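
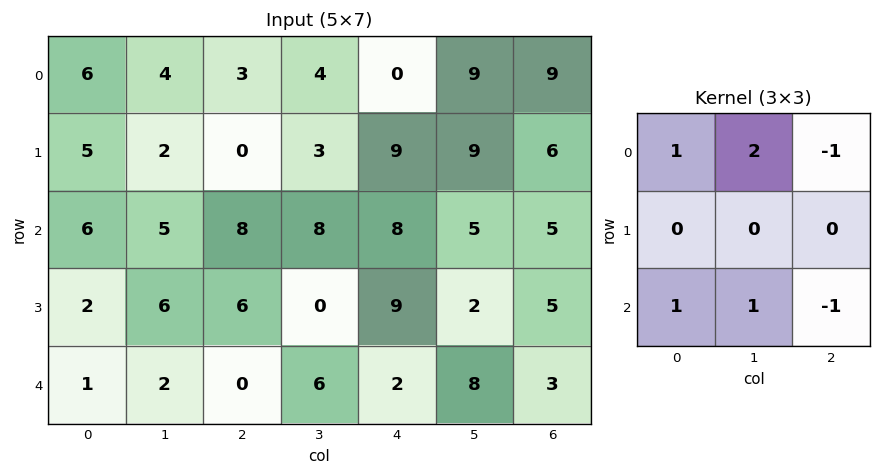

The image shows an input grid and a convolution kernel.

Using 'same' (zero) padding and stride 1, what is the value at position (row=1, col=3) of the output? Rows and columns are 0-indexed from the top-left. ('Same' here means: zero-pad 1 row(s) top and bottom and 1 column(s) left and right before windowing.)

19

The receptive field on the zero-padded input at this output position is [3 4 0 / 0 3 9 / 8 8 8]. Elementwise product with the kernel and sum: 3·1 + 4·2 + 0·-1 + 8·1 + 8·1 + 8·-1.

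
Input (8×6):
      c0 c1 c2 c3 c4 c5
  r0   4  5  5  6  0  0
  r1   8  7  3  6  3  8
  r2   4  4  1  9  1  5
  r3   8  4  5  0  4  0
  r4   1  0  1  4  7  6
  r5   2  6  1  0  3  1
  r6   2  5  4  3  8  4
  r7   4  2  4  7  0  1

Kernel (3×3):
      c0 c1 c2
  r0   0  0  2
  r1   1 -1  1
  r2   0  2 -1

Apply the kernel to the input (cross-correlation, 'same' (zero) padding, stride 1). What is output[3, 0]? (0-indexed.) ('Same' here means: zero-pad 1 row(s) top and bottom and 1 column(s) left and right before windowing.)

6

The receptive field on the zero-padded input at this output position is [0 4 4 / 0 8 4 / 0 1 0]. Elementwise product with the kernel and sum: 4·2 + 0·1 + 8·-1 + 4·1 + 1·2 + 0·-1.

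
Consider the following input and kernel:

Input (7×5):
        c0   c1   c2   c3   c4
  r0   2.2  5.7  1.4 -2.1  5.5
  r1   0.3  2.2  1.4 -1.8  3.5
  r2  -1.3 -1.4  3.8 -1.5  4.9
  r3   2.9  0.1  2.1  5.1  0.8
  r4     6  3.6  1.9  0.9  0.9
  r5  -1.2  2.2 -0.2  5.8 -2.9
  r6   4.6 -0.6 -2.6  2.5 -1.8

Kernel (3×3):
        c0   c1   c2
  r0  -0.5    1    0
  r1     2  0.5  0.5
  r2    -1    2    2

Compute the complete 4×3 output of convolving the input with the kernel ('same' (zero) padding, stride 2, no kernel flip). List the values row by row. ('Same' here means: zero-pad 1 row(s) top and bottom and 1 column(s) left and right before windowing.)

Output[0,0]: The receptive field on the zero-padded input at this output position is [0 0 0 / 0 2.2 5.7 / 0 0.3 2.2]. Elementwise product with the kernel and sum: 0·-0.5 + 0·1 + 0·2 + 2.2·0.5 + 5.7·0.5 + 0·-1 + 0.3·2 + 2.2·2.
Output[0,1]: The receptive field on the zero-padded input at this output position is [0 0 0 / 5.7 1.4 -2.1 / 2.2 1.4 -1.8]. Elementwise product with the kernel and sum: 0·-0.5 + 0·1 + 5.7·2 + 1.4·0.5 + -2.1·0.5 + 2.2·-1 + 1.4·2 + -1.8·2.

8.95 8.05 7.35
4.95 12.95 0.35
9.7 19.65 -11.1
0.8 -2.55 -1.7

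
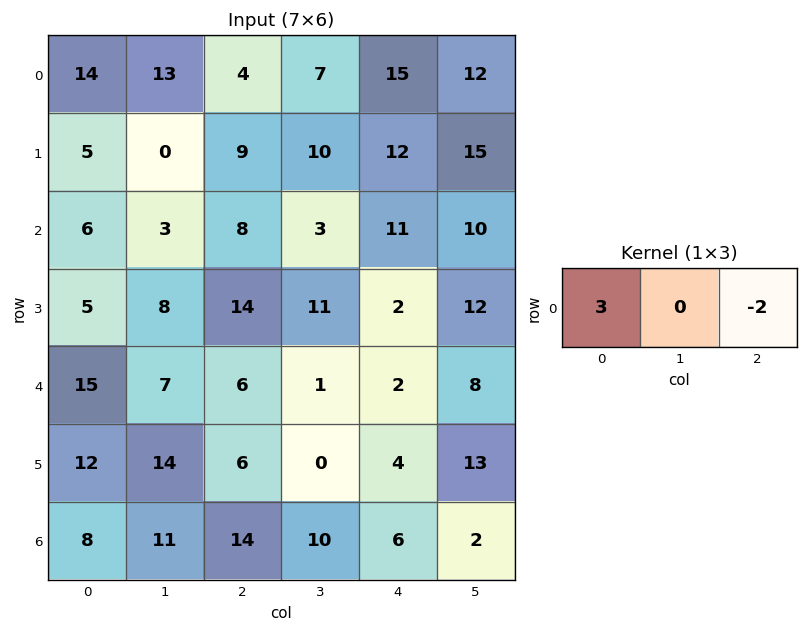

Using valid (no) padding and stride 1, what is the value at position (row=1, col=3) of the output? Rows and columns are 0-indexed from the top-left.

0

The receptive field on the input at this output position is [10 12 15]. Elementwise product with the kernel and sum: 10·3 + 15·-2.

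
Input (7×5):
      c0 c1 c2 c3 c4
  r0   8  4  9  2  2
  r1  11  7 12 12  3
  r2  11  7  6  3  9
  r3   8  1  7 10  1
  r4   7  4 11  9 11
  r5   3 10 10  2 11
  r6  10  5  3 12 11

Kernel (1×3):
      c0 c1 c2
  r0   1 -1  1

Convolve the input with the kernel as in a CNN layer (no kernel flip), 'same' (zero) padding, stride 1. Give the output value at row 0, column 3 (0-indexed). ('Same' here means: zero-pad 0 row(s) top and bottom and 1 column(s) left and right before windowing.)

9

The receptive field on the zero-padded input at this output position is [9 2 2]. Elementwise product with the kernel and sum: 9·1 + 2·-1 + 2·1.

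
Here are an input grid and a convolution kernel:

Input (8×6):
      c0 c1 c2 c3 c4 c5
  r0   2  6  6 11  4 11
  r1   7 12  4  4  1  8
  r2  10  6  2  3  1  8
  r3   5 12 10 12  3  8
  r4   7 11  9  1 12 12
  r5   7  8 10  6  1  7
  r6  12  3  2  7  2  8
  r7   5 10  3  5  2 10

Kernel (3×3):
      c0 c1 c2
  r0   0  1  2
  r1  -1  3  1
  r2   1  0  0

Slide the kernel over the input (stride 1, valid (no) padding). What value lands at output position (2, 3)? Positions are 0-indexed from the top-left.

The receptive field on the input at this output position is [3 1 8 / 12 3 8 / 1 12 12]. Elementwise product with the kernel and sum: 1·1 + 8·2 + 12·-1 + 3·3 + 8·1 + 1·1.

23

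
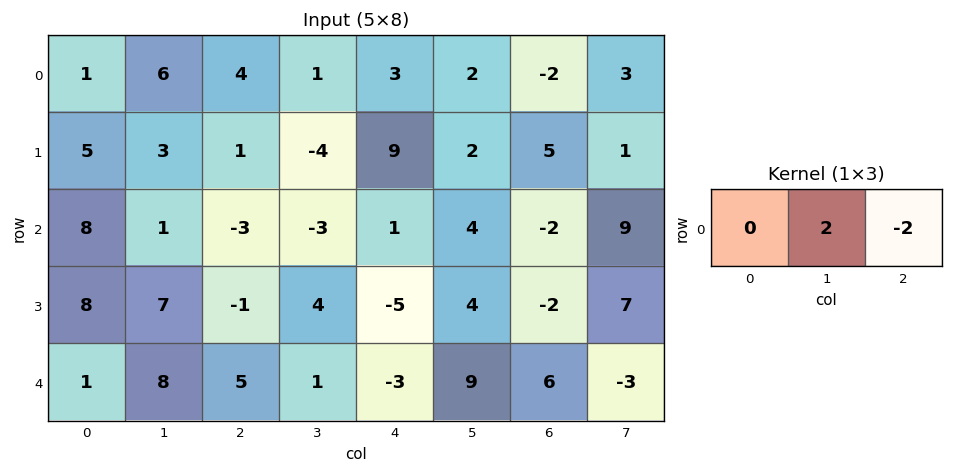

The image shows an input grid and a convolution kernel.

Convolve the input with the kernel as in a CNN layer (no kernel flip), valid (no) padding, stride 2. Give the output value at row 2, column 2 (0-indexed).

6

The receptive field on the input at this output position is [-3 9 6]. Elementwise product with the kernel and sum: 9·2 + 6·-2.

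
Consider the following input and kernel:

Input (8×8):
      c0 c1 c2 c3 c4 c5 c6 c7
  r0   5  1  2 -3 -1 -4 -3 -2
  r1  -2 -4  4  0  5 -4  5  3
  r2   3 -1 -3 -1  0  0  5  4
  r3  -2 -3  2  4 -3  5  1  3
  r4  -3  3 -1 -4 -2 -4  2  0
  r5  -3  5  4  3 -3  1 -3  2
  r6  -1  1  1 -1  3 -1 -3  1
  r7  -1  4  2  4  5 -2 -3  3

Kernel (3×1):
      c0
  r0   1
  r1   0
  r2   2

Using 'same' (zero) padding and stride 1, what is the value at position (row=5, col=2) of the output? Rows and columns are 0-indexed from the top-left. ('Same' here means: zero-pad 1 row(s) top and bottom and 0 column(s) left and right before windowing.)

1

The receptive field on the zero-padded input at this output position is [-1 / 4 / 1]. Elementwise product with the kernel and sum: -1·1 + 1·2.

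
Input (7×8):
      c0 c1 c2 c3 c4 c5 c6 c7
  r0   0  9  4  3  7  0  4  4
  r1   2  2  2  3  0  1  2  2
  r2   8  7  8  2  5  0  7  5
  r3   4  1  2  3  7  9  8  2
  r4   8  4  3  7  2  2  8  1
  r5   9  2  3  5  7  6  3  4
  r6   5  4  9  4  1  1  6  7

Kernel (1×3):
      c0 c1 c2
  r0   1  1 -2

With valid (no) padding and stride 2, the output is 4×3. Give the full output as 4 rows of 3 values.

Output[0,0]: The receptive field on the input at this output position is [0 9 4]. Elementwise product with the kernel and sum: 0·1 + 9·1 + 4·-2.

1 -7 -1
-1 0 -9
6 6 -12
-9 11 -10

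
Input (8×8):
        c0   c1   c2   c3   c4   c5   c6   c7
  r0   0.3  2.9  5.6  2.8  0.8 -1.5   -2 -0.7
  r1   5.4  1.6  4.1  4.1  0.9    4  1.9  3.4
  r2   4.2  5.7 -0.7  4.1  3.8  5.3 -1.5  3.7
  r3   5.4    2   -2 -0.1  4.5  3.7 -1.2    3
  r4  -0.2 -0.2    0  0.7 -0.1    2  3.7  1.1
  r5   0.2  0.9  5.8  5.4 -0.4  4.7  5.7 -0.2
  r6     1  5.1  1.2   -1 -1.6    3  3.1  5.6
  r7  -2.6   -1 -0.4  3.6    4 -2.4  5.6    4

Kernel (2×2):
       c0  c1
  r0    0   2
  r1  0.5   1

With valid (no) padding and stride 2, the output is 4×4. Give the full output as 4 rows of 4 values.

10.1 11.75 1.45 2.95
16.1 7.1 16.55 9.8
0.6 9.7 8.5 4.85
7.9 1.4 5.6 18

Output[0,0]: The receptive field on the input at this output position is [0.3 2.9 / 5.4 1.6]. Elementwise product with the kernel and sum: 2.9·2 + 5.4·0.5 + 1.6·1.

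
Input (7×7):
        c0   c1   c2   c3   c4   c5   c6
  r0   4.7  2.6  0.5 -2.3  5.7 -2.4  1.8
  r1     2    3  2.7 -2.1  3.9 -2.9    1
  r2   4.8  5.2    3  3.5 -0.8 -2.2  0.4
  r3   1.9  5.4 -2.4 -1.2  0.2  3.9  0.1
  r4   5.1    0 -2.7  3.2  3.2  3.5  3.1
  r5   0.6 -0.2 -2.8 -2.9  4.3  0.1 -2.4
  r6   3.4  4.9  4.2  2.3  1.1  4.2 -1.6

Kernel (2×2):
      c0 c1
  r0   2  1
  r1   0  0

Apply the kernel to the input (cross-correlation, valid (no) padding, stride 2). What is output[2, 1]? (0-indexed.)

The receptive field on the input at this output position is [-2.7 3.2 / -2.8 -2.9]. Elementwise product with the kernel and sum: -2.7·2 + 3.2·1.

-2.2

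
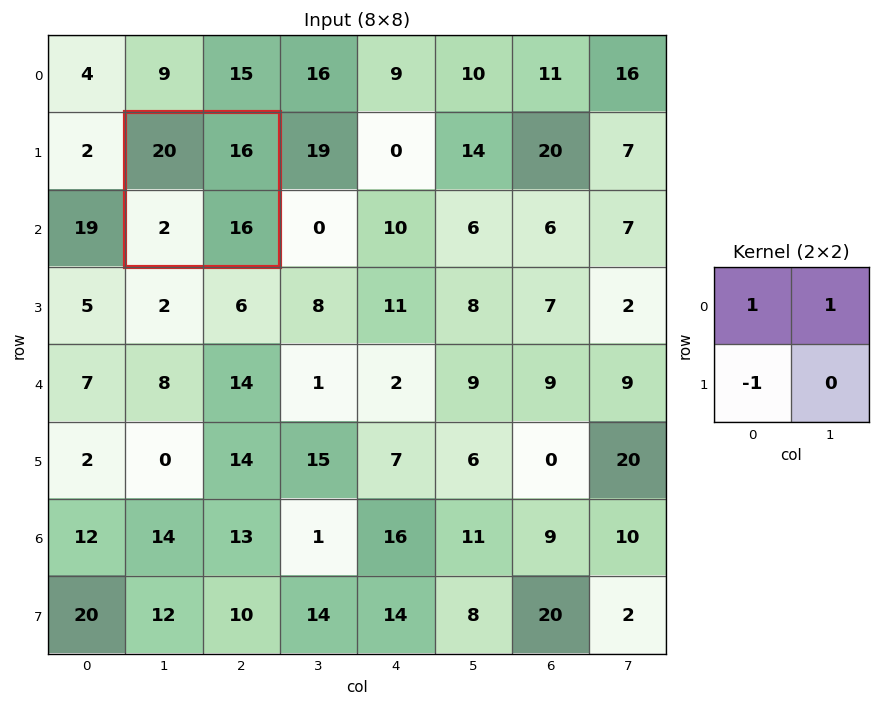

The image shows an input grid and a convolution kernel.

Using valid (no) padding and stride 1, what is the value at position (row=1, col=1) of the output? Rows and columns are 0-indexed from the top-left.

The receptive field on the input at this output position is [20 16 / 2 16]. Elementwise product with the kernel and sum: 20·1 + 16·1 + 2·-1.

34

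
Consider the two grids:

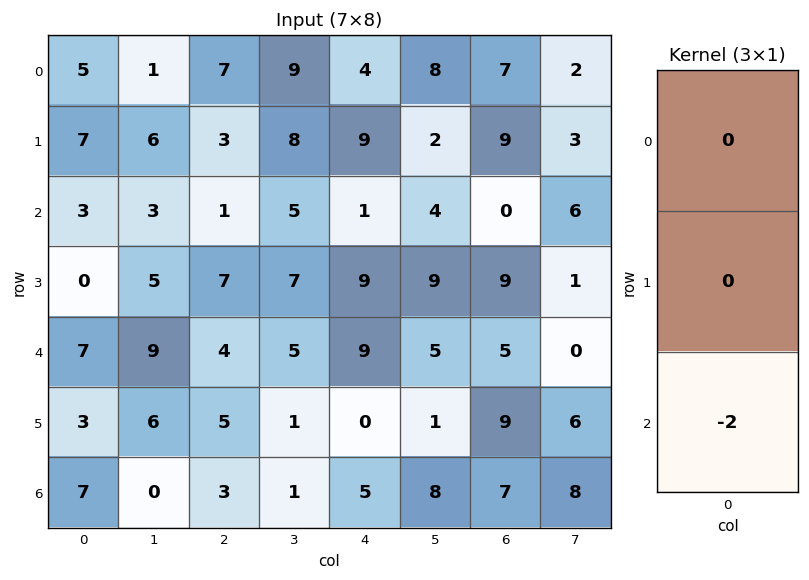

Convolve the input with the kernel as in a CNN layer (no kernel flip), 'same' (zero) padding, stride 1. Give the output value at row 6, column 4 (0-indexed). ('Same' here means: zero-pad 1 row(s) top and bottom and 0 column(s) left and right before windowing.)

0

The receptive field on the zero-padded input at this output position is [0 / 5 / 0]. Elementwise product with the kernel and sum: 0·-2.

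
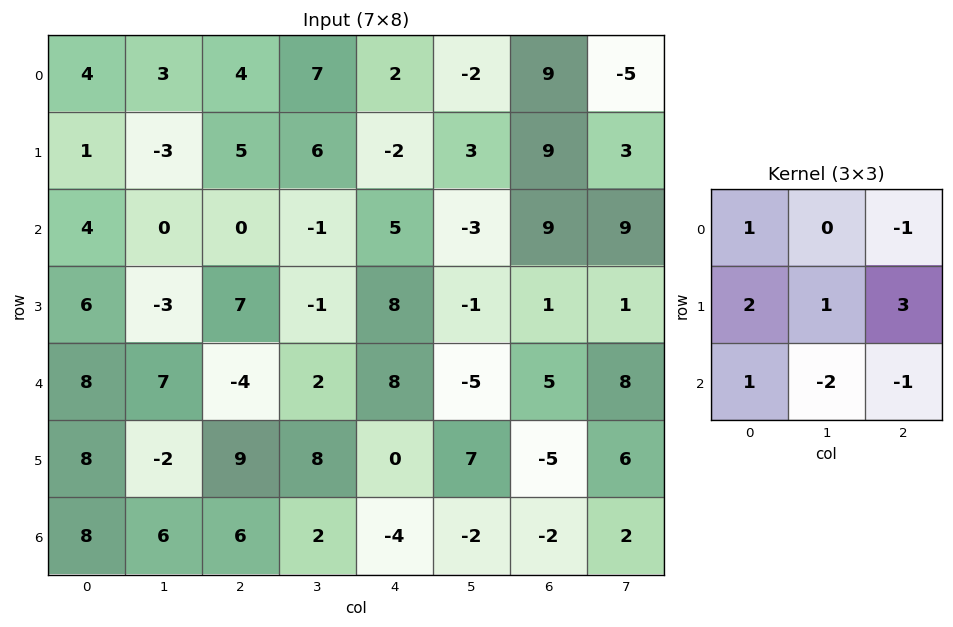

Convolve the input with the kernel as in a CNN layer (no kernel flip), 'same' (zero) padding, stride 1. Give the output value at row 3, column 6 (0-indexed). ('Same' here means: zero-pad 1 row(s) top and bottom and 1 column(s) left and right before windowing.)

The receptive field on the zero-padded input at this output position is [-3 9 9 / -1 1 1 / -5 5 8]. Elementwise product with the kernel and sum: -3·1 + 9·-1 + -1·2 + 1·1 + 1·3 + -5·1 + 5·-2 + 8·-1.

-33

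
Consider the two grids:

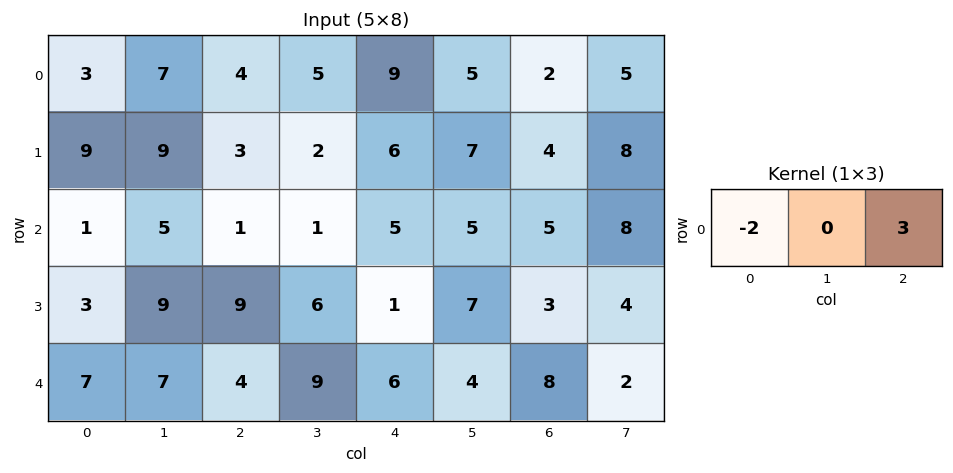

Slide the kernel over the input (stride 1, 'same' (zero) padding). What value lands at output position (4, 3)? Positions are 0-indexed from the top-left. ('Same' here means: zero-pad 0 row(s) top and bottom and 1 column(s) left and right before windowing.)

10

The receptive field on the zero-padded input at this output position is [4 9 6]. Elementwise product with the kernel and sum: 4·-2 + 6·3.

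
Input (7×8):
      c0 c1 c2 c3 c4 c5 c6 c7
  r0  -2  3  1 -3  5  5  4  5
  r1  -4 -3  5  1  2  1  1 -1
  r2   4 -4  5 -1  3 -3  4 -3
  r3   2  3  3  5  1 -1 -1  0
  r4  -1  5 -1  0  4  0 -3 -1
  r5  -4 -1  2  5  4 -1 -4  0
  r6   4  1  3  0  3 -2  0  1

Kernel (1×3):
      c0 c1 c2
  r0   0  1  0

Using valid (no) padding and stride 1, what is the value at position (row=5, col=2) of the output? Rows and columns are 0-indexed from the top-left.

The receptive field on the input at this output position is [2 5 4]. Elementwise product with the kernel and sum: 5·1.

5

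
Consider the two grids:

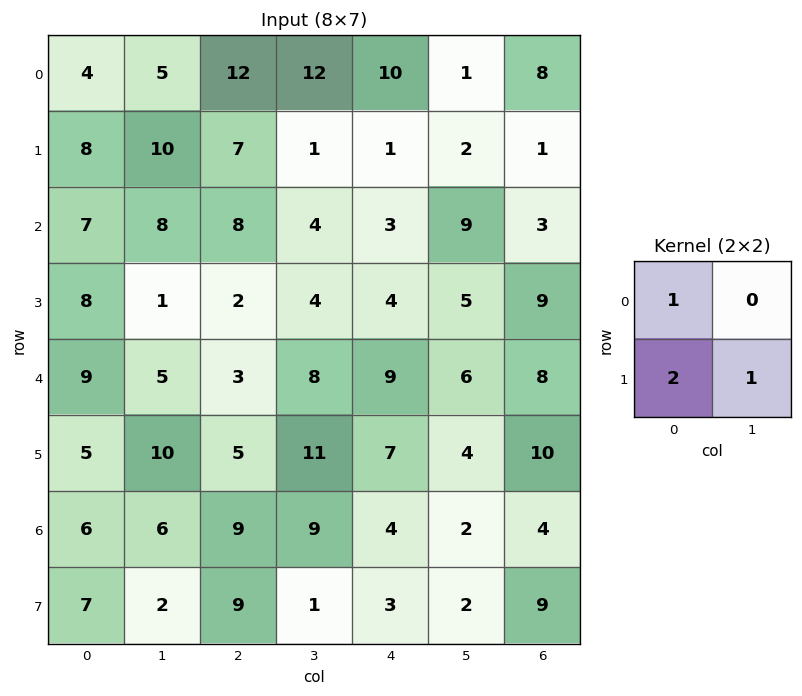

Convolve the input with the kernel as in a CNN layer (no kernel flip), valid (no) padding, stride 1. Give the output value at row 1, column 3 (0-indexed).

The receptive field on the input at this output position is [1 1 / 4 3]. Elementwise product with the kernel and sum: 1·1 + 4·2 + 3·1.

12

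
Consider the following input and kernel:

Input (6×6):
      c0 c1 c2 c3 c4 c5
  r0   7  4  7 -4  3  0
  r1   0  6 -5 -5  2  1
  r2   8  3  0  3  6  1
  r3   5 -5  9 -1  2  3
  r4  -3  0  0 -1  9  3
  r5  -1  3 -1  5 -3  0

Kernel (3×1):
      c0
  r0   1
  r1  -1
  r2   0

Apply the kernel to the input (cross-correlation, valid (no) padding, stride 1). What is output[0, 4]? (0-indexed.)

1

The receptive field on the input at this output position is [3 / 2 / 6]. Elementwise product with the kernel and sum: 3·1 + 2·-1.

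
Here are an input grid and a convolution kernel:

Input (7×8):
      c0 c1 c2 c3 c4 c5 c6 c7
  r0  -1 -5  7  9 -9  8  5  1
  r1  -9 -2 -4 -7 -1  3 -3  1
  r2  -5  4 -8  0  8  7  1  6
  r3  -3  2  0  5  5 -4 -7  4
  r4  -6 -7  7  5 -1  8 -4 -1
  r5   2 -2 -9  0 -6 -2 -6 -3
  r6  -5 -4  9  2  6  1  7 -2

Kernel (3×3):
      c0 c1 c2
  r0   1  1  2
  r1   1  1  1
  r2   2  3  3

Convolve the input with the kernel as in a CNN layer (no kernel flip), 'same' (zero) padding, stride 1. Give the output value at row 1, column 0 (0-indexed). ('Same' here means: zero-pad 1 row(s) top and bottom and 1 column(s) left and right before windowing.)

The receptive field on the zero-padded input at this output position is [0 -1 -5 / 0 -9 -2 / 0 -5 4]. Elementwise product with the kernel and sum: 0·1 + -1·1 + -5·2 + 0·1 + -9·1 + -2·1 + 0·2 + -5·3 + 4·3.

-25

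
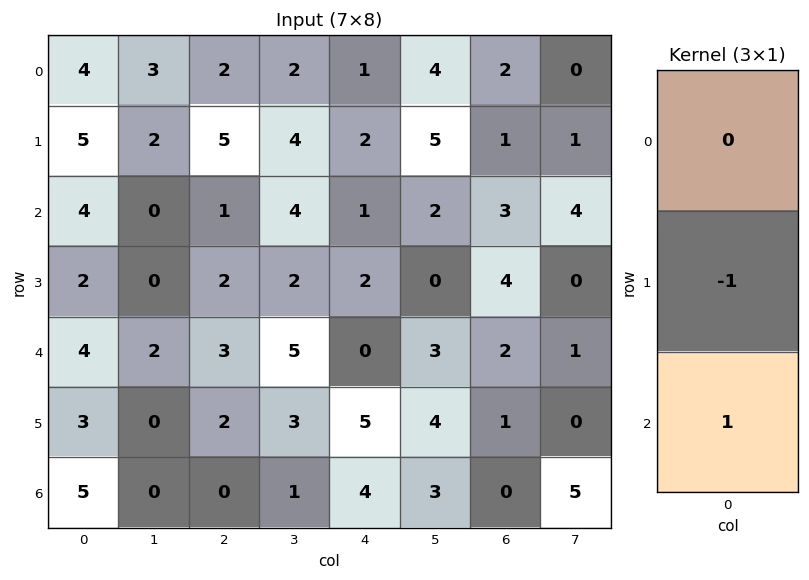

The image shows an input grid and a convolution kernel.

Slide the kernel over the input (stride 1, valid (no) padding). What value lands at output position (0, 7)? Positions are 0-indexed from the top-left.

3

The receptive field on the input at this output position is [0 / 1 / 4]. Elementwise product with the kernel and sum: 1·-1 + 4·1.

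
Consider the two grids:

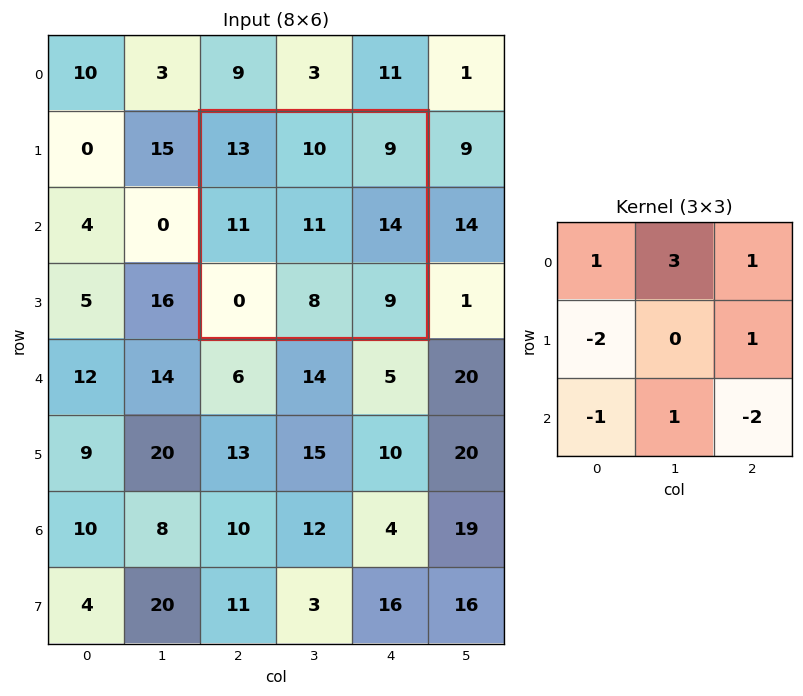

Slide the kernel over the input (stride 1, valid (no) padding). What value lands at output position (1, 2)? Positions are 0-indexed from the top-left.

The receptive field on the input at this output position is [13 10 9 / 11 11 14 / 0 8 9]. Elementwise product with the kernel and sum: 13·1 + 10·3 + 9·1 + 11·-2 + 14·1 + 0·-1 + 8·1 + 9·-2.

34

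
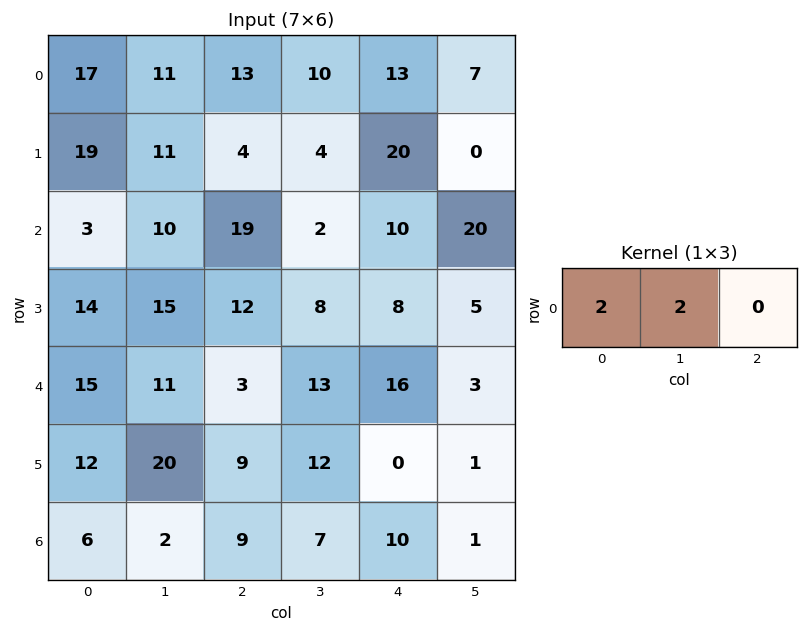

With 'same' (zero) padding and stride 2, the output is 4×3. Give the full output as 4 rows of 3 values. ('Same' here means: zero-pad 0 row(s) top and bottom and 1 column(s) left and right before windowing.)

Output[0,0]: The receptive field on the zero-padded input at this output position is [0 17 11]. Elementwise product with the kernel and sum: 0·2 + 17·2.

34 48 46
6 58 24
30 28 58
12 22 34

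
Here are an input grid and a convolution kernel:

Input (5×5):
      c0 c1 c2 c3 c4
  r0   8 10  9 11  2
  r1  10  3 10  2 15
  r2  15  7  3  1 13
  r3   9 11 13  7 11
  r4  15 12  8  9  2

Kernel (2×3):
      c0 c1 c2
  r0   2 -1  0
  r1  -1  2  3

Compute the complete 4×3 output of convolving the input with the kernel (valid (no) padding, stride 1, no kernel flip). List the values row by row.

32 34 46
25 -2 56
75 47 39
40 40 35

Output[0,0]: The receptive field on the input at this output position is [8 10 9 / 10 3 10]. Elementwise product with the kernel and sum: 8·2 + 10·-1 + 10·-1 + 3·2 + 10·3.
Output[0,1]: The receptive field on the input at this output position is [10 9 11 / 3 10 2]. Elementwise product with the kernel and sum: 10·2 + 9·-1 + 3·-1 + 10·2 + 2·3.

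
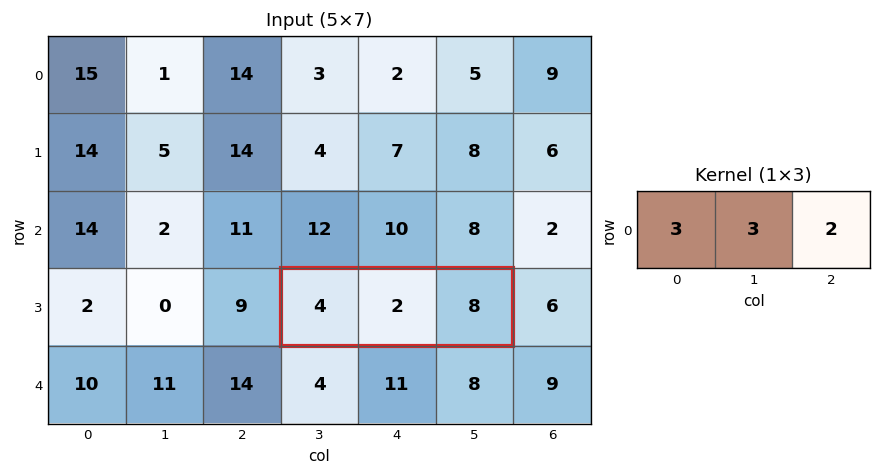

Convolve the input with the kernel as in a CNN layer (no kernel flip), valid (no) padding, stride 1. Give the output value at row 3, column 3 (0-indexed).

The receptive field on the input at this output position is [4 2 8]. Elementwise product with the kernel and sum: 4·3 + 2·3 + 8·2.

34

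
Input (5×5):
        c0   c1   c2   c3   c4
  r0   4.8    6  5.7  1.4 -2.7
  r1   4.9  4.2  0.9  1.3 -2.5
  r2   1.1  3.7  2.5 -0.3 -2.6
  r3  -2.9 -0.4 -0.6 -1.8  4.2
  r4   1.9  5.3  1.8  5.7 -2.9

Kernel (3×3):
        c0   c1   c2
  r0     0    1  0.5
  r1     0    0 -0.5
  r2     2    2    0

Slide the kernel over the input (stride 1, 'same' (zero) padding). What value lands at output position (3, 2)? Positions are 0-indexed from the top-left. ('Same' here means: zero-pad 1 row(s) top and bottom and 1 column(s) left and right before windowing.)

The receptive field on the zero-padded input at this output position is [3.7 2.5 -0.3 / -0.4 -0.6 -1.8 / 5.3 1.8 5.7]. Elementwise product with the kernel and sum: 2.5·1 + -0.3·0.5 + -1.8·-0.5 + 5.3·2 + 1.8·2.

17.45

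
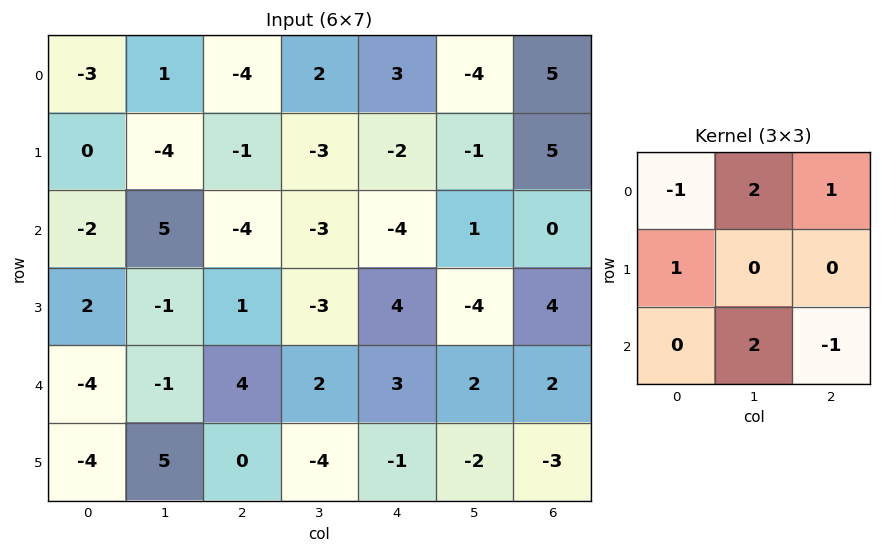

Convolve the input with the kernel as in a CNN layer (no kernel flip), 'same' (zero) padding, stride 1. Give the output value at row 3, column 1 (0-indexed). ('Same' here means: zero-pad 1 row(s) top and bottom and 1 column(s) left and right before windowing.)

4

The receptive field on the zero-padded input at this output position is [-2 5 -4 / 2 -1 1 / -4 -1 4]. Elementwise product with the kernel and sum: -2·-1 + 5·2 + -4·1 + 2·1 + -1·2 + 4·-1.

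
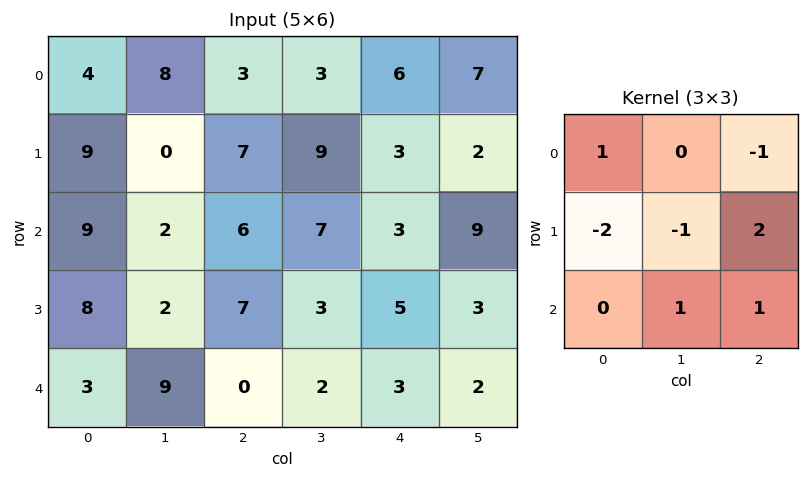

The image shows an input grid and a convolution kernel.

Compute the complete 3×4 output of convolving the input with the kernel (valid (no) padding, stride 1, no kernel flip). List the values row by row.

Output[0,0]: The receptive field on the input at this output position is [4 8 3 / 9 0 7 / 9 2 6]. Elementwise product with the kernel and sum: 4·1 + 3·-1 + 9·-2 + 0·-1 + 7·2 + 2·1 + 6·1.

5 29 -10 -9
3 5 -1 16
8 -8 1 -2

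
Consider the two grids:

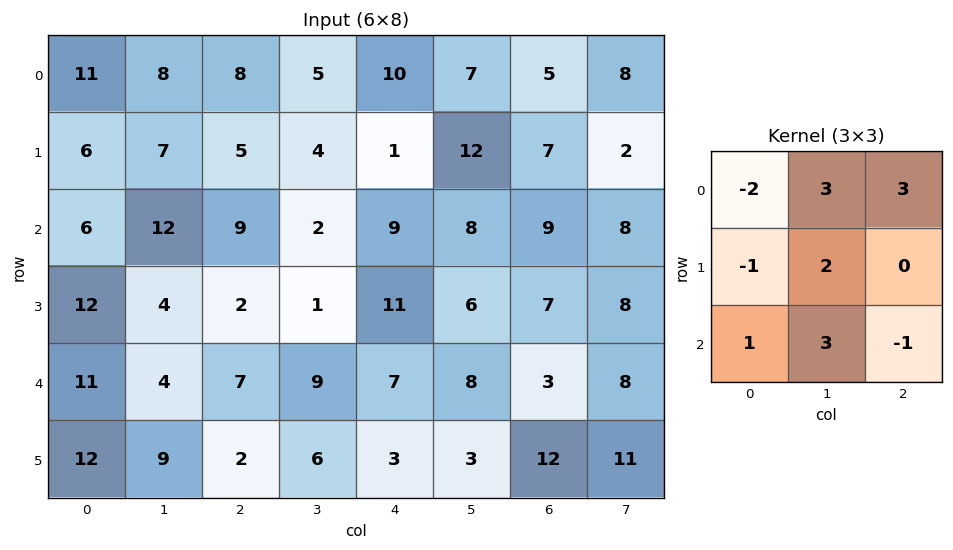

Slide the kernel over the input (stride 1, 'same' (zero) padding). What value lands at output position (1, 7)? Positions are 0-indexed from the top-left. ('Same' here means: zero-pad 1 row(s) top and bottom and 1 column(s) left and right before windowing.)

44

The receptive field on the zero-padded input at this output position is [5 8 0 / 7 2 0 / 9 8 0]. Elementwise product with the kernel and sum: 5·-2 + 8·3 + 0·3 + 7·-1 + 2·2 + 9·1 + 8·3 + 0·-1.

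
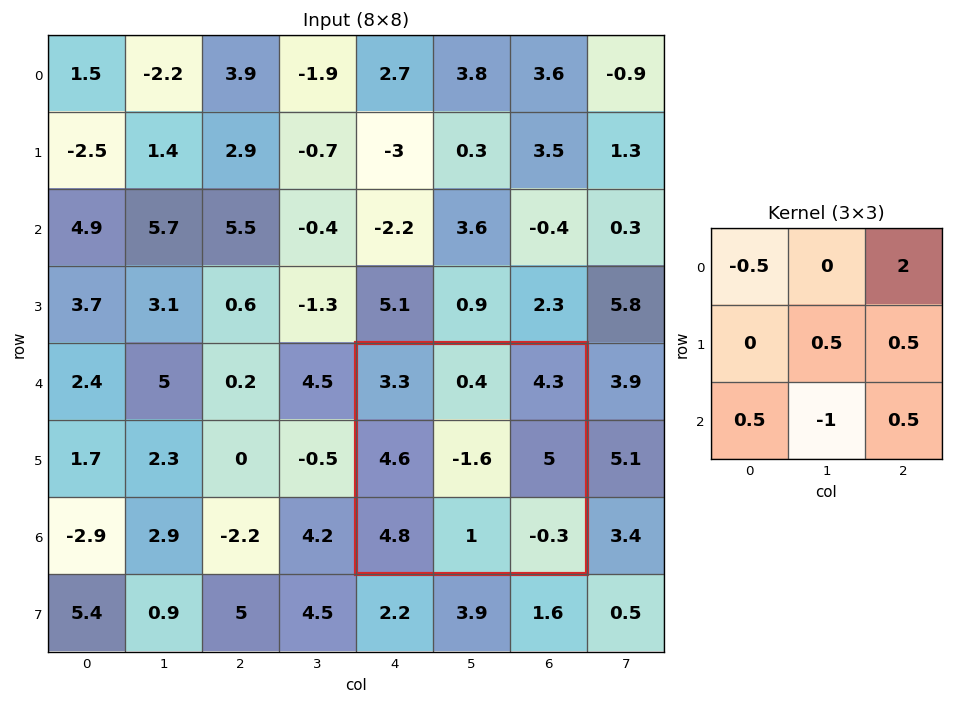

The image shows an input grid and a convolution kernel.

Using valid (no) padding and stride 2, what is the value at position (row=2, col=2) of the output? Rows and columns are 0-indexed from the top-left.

9.9

The receptive field on the input at this output position is [3.3 0.4 4.3 / 4.6 -1.6 5 / 4.8 1 -0.3]. Elementwise product with the kernel and sum: 3.3·-0.5 + 4.3·2 + -1.6·0.5 + 5·0.5 + 4.8·0.5 + 1·-1 + -0.3·0.5.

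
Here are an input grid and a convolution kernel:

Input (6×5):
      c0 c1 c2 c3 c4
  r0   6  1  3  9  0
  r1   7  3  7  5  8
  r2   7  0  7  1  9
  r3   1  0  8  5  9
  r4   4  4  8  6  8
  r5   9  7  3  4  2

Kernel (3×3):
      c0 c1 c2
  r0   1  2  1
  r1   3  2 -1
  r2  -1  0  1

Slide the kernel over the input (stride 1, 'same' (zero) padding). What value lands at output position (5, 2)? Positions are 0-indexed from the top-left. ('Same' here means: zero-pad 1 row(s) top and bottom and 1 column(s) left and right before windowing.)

49

The receptive field on the zero-padded input at this output position is [4 8 6 / 7 3 4 / 0 0 0]. Elementwise product with the kernel and sum: 4·1 + 8·2 + 6·1 + 7·3 + 3·2 + 4·-1 + 0·-1 + 0·1.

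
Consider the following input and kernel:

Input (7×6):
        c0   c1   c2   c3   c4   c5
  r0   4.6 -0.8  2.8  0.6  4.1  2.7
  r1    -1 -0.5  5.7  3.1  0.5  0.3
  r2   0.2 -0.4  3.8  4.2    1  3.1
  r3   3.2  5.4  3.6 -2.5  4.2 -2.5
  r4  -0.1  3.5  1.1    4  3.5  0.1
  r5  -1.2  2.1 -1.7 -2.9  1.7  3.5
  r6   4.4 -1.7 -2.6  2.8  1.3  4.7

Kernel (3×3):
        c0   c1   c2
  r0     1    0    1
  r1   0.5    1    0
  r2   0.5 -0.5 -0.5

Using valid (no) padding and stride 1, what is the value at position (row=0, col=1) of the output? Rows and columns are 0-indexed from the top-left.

1.05

The receptive field on the input at this output position is [-0.8 2.8 0.6 / -0.5 5.7 3.1 / -0.4 3.8 4.2]. Elementwise product with the kernel and sum: -0.8·1 + 0.6·1 + -0.5·0.5 + 5.7·1 + -0.4·0.5 + 3.8·-0.5 + 4.2·-0.5.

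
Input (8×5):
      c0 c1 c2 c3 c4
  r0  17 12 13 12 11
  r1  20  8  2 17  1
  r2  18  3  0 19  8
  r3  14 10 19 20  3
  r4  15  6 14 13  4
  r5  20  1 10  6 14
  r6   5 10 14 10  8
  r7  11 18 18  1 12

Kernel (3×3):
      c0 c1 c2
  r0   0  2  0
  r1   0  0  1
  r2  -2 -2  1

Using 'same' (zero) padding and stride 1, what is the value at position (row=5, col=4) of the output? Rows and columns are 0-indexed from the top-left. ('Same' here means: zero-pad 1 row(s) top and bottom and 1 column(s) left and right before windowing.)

The receptive field on the zero-padded input at this output position is [13 4 0 / 6 14 0 / 10 8 0]. Elementwise product with the kernel and sum: 4·2 + 0·1 + 10·-2 + 8·-2 + 0·1.

-28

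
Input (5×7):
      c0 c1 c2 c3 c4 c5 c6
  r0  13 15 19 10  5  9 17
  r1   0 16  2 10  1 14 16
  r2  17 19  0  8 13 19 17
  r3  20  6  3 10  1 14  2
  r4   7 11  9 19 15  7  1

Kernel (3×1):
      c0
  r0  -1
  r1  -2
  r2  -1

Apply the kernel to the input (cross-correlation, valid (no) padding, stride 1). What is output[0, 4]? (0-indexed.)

The receptive field on the input at this output position is [5 / 1 / 13]. Elementwise product with the kernel and sum: 5·-1 + 1·-2 + 13·-1.

-20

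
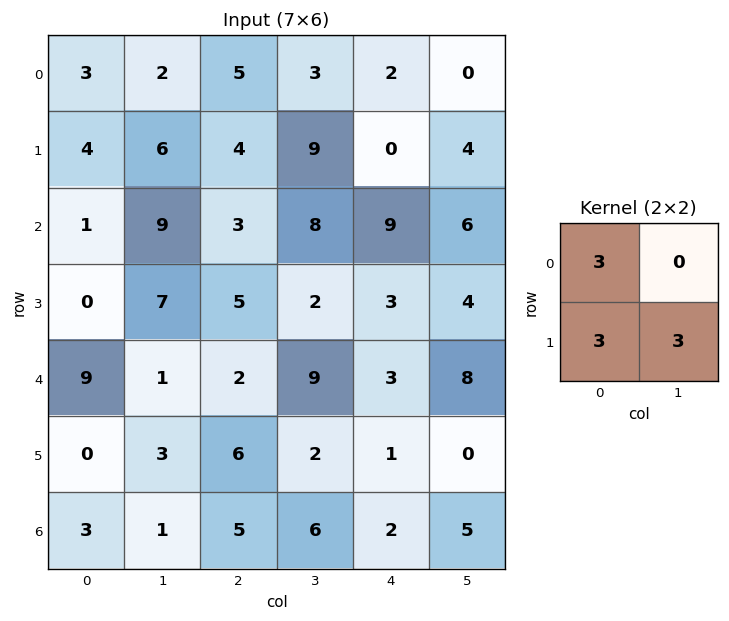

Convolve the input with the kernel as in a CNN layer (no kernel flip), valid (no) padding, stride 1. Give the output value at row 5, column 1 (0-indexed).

27

The receptive field on the input at this output position is [3 6 / 1 5]. Elementwise product with the kernel and sum: 3·3 + 1·3 + 5·3.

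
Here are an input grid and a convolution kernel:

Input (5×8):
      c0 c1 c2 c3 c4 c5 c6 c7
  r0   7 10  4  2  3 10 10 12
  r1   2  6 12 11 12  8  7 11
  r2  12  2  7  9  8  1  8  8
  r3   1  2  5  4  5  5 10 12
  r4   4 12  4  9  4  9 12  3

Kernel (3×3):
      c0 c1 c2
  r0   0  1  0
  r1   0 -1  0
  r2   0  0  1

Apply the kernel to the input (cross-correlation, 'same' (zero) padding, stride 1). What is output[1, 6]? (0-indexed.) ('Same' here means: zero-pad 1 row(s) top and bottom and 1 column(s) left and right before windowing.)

The receptive field on the zero-padded input at this output position is [10 10 12 / 8 7 11 / 1 8 8]. Elementwise product with the kernel and sum: 10·1 + 7·-1 + 8·1.

11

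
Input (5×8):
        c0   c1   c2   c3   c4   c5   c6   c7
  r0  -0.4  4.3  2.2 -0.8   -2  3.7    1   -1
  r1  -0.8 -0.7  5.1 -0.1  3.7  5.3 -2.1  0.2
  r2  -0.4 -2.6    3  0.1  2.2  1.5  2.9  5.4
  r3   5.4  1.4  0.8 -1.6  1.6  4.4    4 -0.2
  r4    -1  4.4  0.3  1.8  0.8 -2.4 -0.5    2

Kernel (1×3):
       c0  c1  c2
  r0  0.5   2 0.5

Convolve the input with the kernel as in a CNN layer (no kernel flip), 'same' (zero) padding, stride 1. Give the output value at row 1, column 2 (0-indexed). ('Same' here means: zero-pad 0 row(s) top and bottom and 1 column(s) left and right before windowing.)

9.8

The receptive field on the zero-padded input at this output position is [-0.7 5.1 -0.1]. Elementwise product with the kernel and sum: -0.7·0.5 + 5.1·2 + -0.1·0.5.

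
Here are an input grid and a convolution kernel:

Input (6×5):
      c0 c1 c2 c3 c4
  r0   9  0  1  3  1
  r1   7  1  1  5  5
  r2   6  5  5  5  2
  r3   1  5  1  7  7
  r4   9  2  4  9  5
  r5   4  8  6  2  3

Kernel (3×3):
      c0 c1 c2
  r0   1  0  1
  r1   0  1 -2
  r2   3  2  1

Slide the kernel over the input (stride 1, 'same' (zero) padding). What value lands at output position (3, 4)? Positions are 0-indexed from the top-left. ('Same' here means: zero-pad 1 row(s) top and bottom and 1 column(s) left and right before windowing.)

49

The receptive field on the zero-padded input at this output position is [5 2 0 / 7 7 0 / 9 5 0]. Elementwise product with the kernel and sum: 5·1 + 0·1 + 7·1 + 0·-2 + 9·3 + 5·2 + 0·1.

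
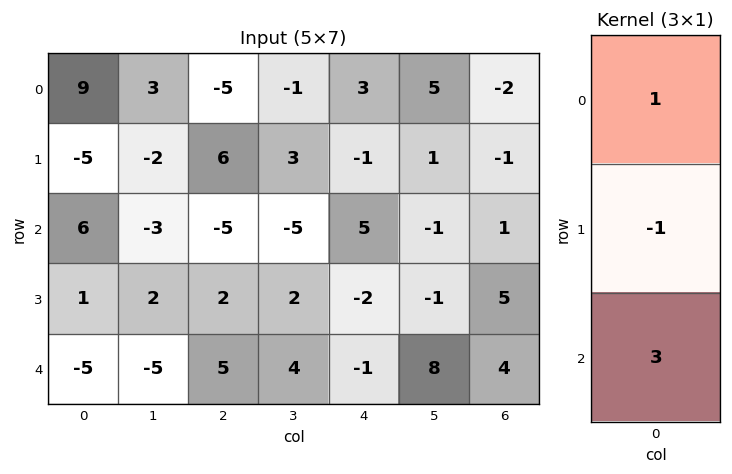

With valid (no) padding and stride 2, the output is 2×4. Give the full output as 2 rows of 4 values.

Output[0,0]: The receptive field on the input at this output position is [9 / -5 / 6]. Elementwise product with the kernel and sum: 9·1 + -5·-1 + 6·3.
Output[0,1]: The receptive field on the input at this output position is [-5 / 6 / -5]. Elementwise product with the kernel and sum: -5·1 + 6·-1 + -5·3.

32 -26 19 2
-10 8 4 8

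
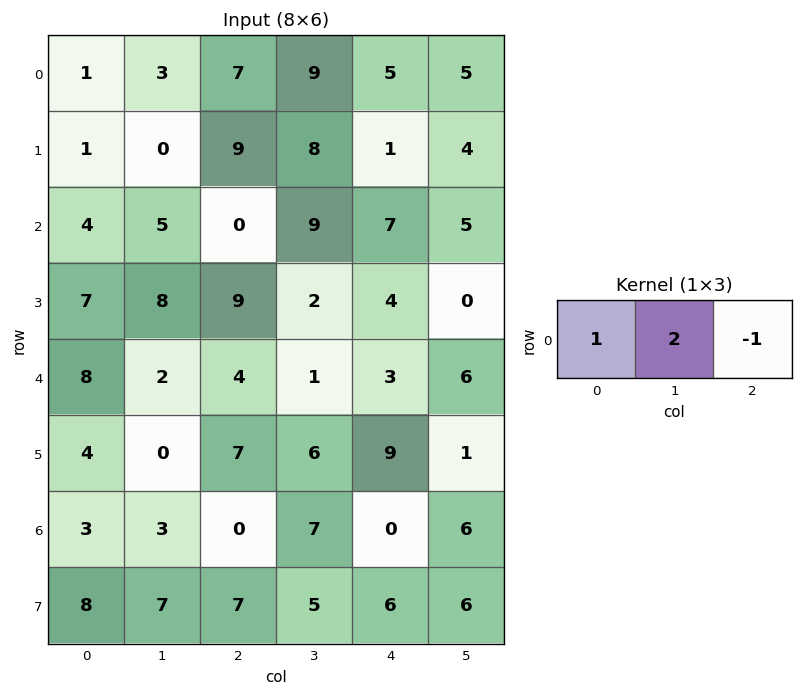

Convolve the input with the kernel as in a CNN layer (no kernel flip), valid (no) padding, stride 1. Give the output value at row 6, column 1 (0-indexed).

The receptive field on the input at this output position is [3 0 7]. Elementwise product with the kernel and sum: 3·1 + 0·2 + 7·-1.

-4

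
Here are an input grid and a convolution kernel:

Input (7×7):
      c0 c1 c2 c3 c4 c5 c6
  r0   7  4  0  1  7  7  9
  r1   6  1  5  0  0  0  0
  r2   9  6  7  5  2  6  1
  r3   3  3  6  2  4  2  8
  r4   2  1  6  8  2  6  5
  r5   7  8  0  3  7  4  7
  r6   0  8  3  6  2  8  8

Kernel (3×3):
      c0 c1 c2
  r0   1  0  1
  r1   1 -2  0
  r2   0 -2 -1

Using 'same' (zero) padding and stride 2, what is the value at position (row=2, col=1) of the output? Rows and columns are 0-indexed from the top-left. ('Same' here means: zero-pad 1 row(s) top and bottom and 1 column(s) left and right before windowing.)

The receptive field on the zero-padded input at this output position is [3 6 2 / 1 6 8 / 8 0 3]. Elementwise product with the kernel and sum: 3·1 + 2·1 + 1·1 + 6·-2 + 0·-2 + 3·-1.

-9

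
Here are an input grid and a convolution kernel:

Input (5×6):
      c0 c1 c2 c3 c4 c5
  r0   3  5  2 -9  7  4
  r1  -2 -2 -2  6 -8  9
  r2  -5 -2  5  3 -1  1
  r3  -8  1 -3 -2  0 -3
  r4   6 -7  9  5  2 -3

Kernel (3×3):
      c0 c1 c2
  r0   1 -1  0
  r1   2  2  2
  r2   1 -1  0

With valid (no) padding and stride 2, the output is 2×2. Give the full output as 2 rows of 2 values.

-17 5
-10 -4

Output[0,0]: The receptive field on the input at this output position is [3 5 2 / -2 -2 -2 / -5 -2 5]. Elementwise product with the kernel and sum: 3·1 + 5·-1 + -2·2 + -2·2 + -2·2 + -5·1 + -2·-1.
Output[0,1]: The receptive field on the input at this output position is [2 -9 7 / -2 6 -8 / 5 3 -1]. Elementwise product with the kernel and sum: 2·1 + -9·-1 + -2·2 + 6·2 + -8·2 + 5·1 + 3·-1.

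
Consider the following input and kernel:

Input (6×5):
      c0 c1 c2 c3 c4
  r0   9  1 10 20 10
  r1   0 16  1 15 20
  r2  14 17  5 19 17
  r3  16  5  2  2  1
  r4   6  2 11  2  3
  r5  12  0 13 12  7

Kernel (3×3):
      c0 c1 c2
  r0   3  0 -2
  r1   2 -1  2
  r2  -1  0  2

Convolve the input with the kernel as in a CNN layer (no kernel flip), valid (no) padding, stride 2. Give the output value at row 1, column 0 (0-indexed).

The receptive field on the input at this output position is [14 17 5 / 16 5 2 / 6 2 11]. Elementwise product with the kernel and sum: 14·3 + 5·-2 + 16·2 + 5·-1 + 2·2 + 6·-1 + 11·2.

79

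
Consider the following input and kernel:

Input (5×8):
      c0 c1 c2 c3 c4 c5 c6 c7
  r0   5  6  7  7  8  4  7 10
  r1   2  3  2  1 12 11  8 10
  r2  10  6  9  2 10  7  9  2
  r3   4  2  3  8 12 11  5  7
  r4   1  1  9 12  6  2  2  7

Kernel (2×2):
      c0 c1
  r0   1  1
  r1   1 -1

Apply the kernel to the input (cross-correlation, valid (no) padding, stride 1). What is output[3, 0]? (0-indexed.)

The receptive field on the input at this output position is [4 2 / 1 1]. Elementwise product with the kernel and sum: 4·1 + 2·1 + 1·1 + 1·-1.

6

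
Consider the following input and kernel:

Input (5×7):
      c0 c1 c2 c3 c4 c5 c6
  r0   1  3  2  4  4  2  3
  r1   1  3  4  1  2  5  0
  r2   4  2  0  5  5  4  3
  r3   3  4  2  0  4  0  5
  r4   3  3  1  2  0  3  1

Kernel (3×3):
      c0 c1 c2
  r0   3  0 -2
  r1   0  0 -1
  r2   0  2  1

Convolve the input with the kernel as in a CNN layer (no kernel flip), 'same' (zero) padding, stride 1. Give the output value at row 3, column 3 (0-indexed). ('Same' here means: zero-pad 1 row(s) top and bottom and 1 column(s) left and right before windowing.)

The receptive field on the zero-padded input at this output position is [0 5 5 / 2 0 4 / 1 2 0]. Elementwise product with the kernel and sum: 0·3 + 5·-2 + 4·-1 + 2·2 + 0·1.

-10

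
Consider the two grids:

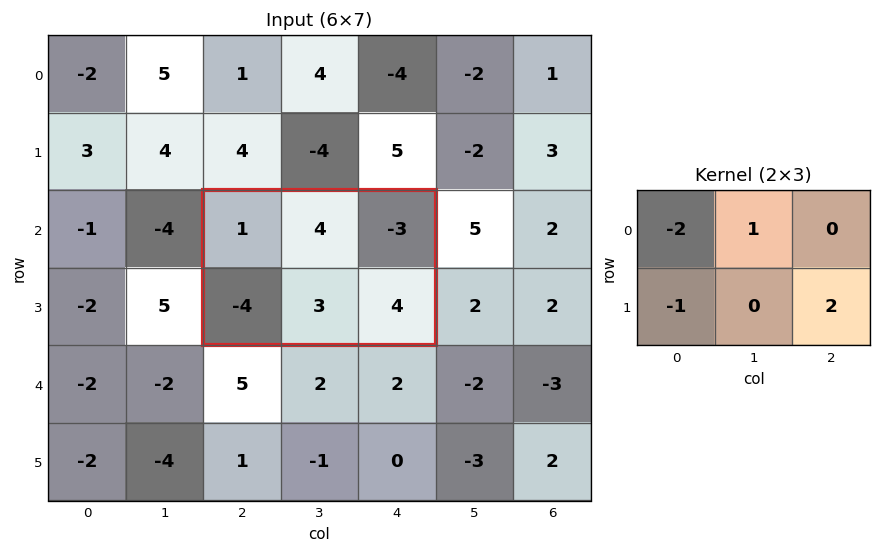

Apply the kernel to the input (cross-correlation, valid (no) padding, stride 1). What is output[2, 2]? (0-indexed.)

The receptive field on the input at this output position is [1 4 -3 / -4 3 4]. Elementwise product with the kernel and sum: 1·-2 + 4·1 + -4·-1 + 4·2.

14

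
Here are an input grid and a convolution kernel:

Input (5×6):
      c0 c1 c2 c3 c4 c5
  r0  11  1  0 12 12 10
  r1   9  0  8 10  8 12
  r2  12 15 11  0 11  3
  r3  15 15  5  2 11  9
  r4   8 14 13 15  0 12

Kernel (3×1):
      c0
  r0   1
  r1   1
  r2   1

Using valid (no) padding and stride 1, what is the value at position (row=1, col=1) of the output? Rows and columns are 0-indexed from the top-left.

30

The receptive field on the input at this output position is [0 / 15 / 15]. Elementwise product with the kernel and sum: 0·1 + 15·1 + 15·1.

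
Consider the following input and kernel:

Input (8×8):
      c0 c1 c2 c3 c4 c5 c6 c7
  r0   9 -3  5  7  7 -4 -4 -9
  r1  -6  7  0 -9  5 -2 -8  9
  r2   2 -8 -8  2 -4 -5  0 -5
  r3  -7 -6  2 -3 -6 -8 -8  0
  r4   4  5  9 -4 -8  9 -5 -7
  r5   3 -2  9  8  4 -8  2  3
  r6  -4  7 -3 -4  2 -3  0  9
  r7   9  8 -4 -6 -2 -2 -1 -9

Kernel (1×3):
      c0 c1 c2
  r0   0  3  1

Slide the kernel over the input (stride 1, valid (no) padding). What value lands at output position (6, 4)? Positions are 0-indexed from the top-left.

-9

The receptive field on the input at this output position is [2 -3 0]. Elementwise product with the kernel and sum: -3·3 + 0·1.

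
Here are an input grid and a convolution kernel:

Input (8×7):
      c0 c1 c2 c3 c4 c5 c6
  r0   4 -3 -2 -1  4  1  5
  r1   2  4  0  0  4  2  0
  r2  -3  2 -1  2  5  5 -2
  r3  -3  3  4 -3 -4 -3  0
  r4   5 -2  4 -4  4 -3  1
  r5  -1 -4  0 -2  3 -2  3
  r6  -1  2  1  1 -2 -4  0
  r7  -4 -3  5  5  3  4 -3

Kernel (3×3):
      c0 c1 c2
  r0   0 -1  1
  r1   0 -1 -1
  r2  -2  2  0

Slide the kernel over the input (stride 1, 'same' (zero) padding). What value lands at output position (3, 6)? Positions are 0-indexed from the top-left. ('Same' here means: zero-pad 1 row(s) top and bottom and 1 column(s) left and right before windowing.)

10

The receptive field on the zero-padded input at this output position is [5 -2 0 / -3 0 0 / -3 1 0]. Elementwise product with the kernel and sum: -2·-1 + 0·1 + 0·-1 + 0·-1 + -3·-2 + 1·2.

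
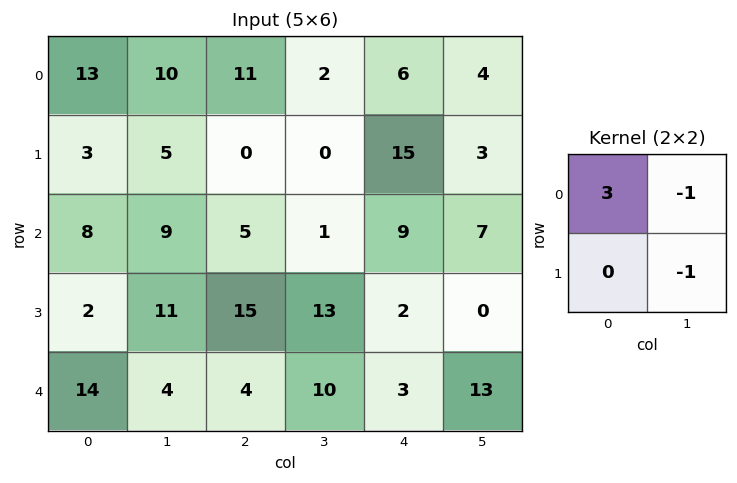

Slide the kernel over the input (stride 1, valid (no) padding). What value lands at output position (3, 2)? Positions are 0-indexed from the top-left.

22

The receptive field on the input at this output position is [15 13 / 4 10]. Elementwise product with the kernel and sum: 15·3 + 13·-1 + 10·-1.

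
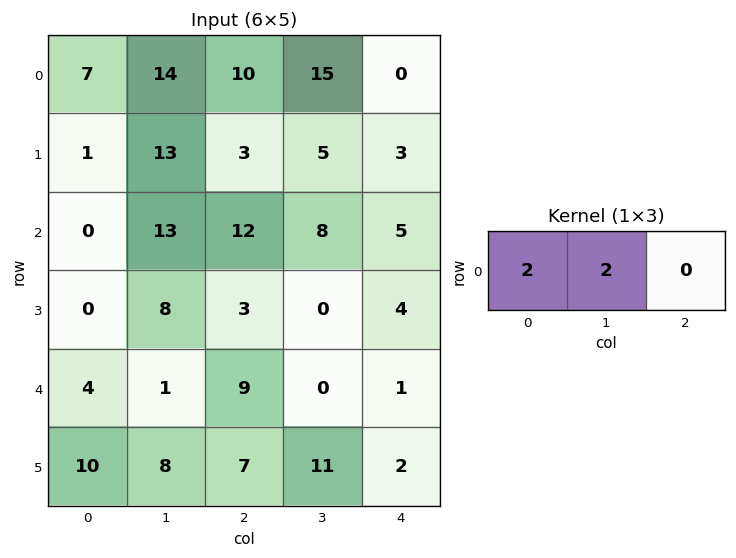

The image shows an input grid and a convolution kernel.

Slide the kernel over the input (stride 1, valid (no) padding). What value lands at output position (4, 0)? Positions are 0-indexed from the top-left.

10

The receptive field on the input at this output position is [4 1 9]. Elementwise product with the kernel and sum: 4·2 + 1·2.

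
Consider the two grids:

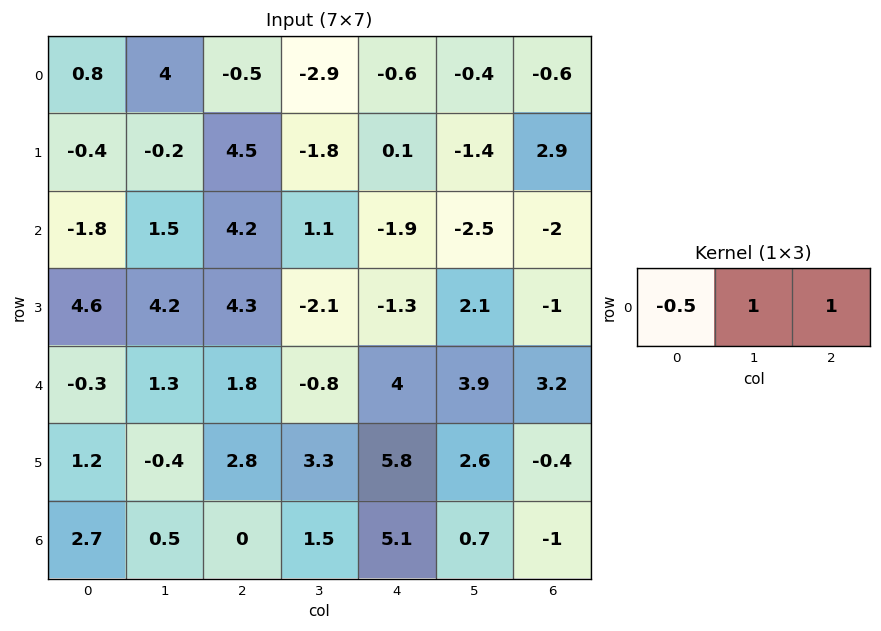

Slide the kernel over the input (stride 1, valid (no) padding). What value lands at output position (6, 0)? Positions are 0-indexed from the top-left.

The receptive field on the input at this output position is [2.7 0.5 0]. Elementwise product with the kernel and sum: 2.7·-0.5 + 0.5·1 + 0·1.

-0.85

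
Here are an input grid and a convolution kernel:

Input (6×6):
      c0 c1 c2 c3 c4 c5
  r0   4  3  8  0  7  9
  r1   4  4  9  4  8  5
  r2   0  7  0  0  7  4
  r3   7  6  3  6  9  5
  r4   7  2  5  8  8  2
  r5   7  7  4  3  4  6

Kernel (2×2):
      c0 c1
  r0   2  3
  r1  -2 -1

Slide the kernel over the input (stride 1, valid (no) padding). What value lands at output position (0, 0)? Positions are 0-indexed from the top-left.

5

The receptive field on the input at this output position is [4 3 / 4 4]. Elementwise product with the kernel and sum: 4·2 + 3·3 + 4·-2 + 4·-1.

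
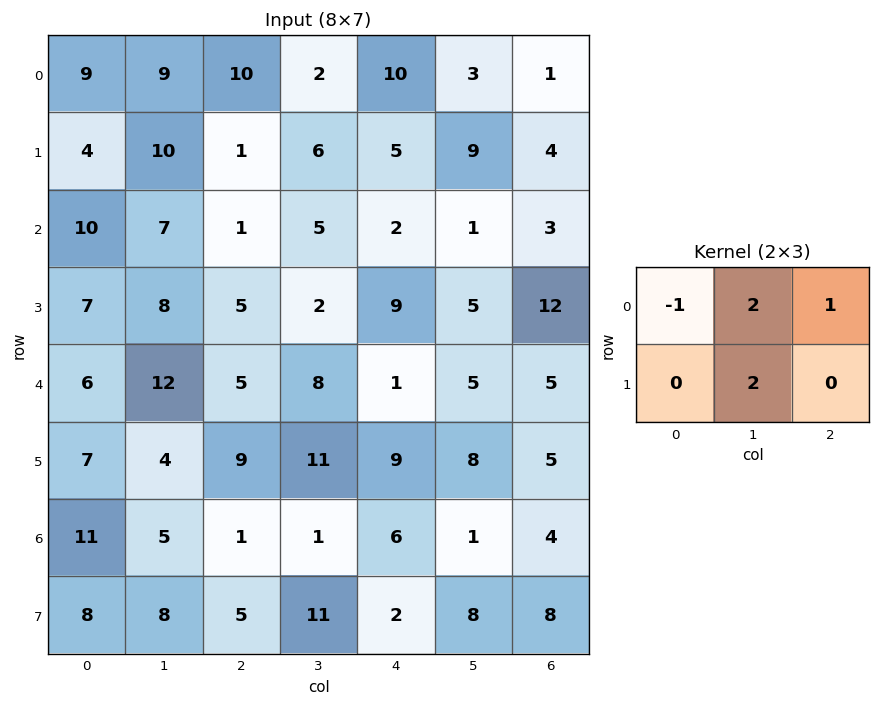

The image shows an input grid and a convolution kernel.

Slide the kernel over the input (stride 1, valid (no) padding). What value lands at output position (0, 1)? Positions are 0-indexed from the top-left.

15

The receptive field on the input at this output position is [9 10 2 / 10 1 6]. Elementwise product with the kernel and sum: 9·-1 + 10·2 + 2·1 + 1·2.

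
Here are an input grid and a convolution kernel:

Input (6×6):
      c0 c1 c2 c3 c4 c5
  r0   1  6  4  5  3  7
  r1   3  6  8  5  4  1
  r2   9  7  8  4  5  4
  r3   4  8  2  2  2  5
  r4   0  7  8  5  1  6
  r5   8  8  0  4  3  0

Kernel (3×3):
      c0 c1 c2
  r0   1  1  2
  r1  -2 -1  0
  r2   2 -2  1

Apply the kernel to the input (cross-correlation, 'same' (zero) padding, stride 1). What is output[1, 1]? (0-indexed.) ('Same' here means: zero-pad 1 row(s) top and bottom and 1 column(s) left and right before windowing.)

The receptive field on the zero-padded input at this output position is [1 6 4 / 3 6 8 / 9 7 8]. Elementwise product with the kernel and sum: 1·1 + 6·1 + 4·2 + 3·-2 + 6·-1 + 9·2 + 7·-2 + 8·1.

15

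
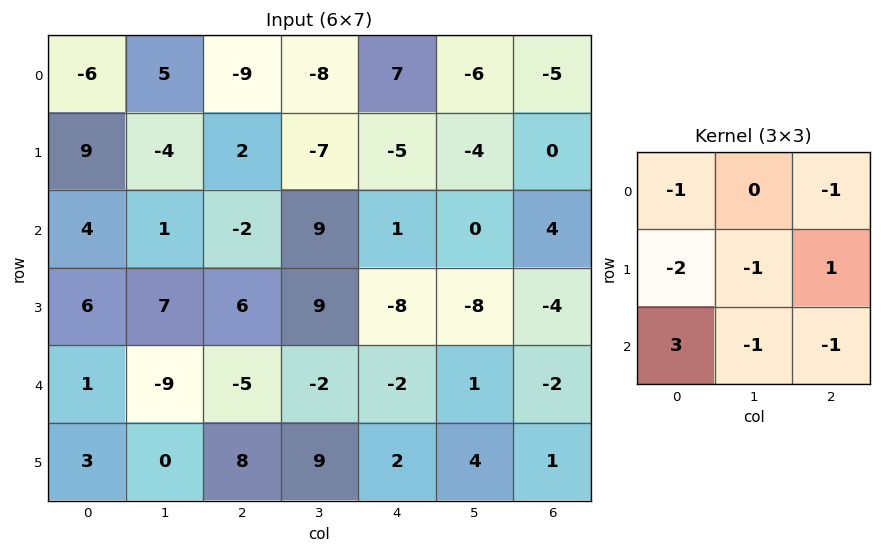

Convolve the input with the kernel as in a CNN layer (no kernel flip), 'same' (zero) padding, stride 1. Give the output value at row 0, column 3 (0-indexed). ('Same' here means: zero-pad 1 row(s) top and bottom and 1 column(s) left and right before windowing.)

51

The receptive field on the zero-padded input at this output position is [0 0 0 / -9 -8 7 / 2 -7 -5]. Elementwise product with the kernel and sum: 0·-1 + 0·-1 + -9·-2 + -8·-1 + 7·1 + 2·3 + -7·-1 + -5·-1.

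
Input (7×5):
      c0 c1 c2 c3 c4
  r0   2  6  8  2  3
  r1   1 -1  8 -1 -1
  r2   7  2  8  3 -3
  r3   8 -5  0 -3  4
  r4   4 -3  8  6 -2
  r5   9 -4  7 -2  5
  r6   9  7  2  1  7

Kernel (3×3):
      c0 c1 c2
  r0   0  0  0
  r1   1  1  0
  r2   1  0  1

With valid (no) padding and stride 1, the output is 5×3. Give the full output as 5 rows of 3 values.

15 12 12
17 2 15
15 -2 3
17 -1 26
16 11 14

Output[0,0]: The receptive field on the input at this output position is [2 6 8 / 1 -1 8 / 7 2 8]. Elementwise product with the kernel and sum: 1·1 + -1·1 + 7·1 + 8·1.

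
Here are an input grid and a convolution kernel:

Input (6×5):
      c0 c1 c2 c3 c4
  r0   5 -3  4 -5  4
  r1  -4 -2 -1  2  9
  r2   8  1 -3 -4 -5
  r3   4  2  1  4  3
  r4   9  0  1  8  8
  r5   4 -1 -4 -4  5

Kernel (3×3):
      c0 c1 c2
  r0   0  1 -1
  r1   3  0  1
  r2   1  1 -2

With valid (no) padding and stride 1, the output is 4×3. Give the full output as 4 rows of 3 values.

-5 11 0
24 -9 -22
24 -4 0
40 8 -6

Output[0,0]: The receptive field on the input at this output position is [5 -3 4 / -4 -2 -1 / 8 1 -3]. Elementwise product with the kernel and sum: -3·1 + 4·-1 + -4·3 + -1·1 + 8·1 + 1·1 + -3·-2.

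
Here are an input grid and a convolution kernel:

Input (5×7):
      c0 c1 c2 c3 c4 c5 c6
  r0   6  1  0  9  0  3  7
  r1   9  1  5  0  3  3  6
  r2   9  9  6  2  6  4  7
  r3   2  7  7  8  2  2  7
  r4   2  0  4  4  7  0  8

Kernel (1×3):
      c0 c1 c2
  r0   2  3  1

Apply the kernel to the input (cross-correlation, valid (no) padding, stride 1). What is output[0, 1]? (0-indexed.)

11

The receptive field on the input at this output position is [1 0 9]. Elementwise product with the kernel and sum: 1·2 + 0·3 + 9·1.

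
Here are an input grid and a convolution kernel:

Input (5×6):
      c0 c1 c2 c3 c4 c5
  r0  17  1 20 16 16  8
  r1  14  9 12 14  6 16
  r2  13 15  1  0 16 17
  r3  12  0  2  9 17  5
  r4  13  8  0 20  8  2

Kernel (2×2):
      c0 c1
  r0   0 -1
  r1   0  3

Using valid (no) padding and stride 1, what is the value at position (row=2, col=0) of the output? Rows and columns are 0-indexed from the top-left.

The receptive field on the input at this output position is [13 15 / 12 0]. Elementwise product with the kernel and sum: 15·-1 + 0·3.

-15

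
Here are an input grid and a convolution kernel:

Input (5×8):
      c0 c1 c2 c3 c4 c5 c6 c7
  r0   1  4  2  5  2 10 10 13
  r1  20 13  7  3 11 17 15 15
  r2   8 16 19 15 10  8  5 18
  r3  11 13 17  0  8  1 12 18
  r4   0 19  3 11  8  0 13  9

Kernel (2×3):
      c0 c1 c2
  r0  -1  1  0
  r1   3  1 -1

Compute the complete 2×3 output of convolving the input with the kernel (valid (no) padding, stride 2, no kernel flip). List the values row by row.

Output[0,0]: The receptive field on the input at this output position is [1 4 2 / 20 13 7]. Elementwise product with the kernel and sum: 1·-1 + 4·1 + 20·3 + 13·1 + 7·-1.

69 16 43
37 39 11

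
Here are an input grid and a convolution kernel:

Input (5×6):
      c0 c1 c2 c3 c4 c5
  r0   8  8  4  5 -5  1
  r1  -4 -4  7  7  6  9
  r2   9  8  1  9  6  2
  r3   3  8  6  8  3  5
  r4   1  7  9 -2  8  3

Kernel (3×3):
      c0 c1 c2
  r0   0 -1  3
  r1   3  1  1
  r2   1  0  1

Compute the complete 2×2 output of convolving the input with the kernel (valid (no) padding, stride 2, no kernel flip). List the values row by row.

5 21
28 55

Output[0,0]: The receptive field on the input at this output position is [8 8 4 / -4 -4 7 / 9 8 1]. Elementwise product with the kernel and sum: 8·-1 + 4·3 + -4·3 + -4·1 + 7·1 + 9·1 + 1·1.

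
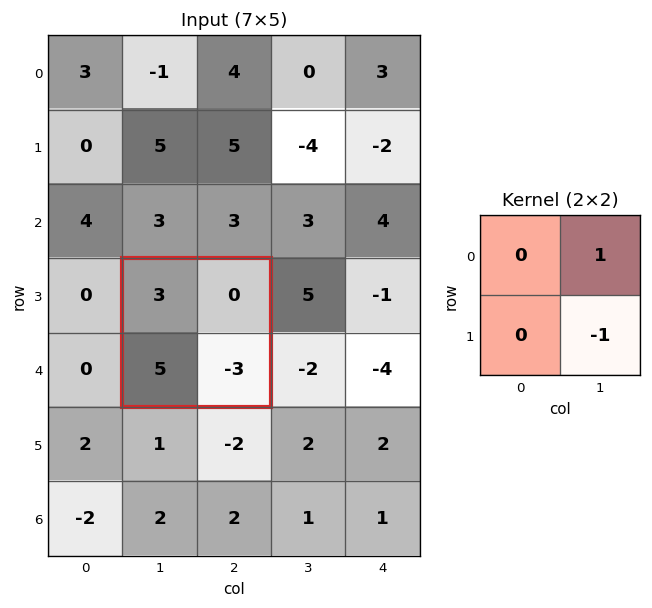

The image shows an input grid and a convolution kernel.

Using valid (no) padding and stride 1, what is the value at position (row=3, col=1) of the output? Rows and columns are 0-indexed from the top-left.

The receptive field on the input at this output position is [3 0 / 5 -3]. Elementwise product with the kernel and sum: 0·1 + -3·-1.

3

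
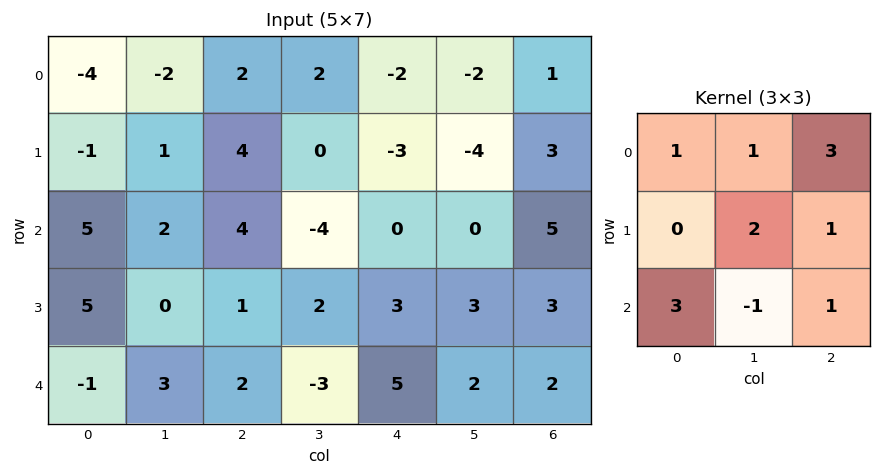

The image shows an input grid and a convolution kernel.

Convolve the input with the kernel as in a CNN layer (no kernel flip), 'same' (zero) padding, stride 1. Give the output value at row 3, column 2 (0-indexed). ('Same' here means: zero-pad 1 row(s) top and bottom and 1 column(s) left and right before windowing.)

The receptive field on the zero-padded input at this output position is [2 4 -4 / 0 1 2 / 3 2 -3]. Elementwise product with the kernel and sum: 2·1 + 4·1 + -4·3 + 1·2 + 2·1 + 3·3 + 2·-1 + -3·1.

2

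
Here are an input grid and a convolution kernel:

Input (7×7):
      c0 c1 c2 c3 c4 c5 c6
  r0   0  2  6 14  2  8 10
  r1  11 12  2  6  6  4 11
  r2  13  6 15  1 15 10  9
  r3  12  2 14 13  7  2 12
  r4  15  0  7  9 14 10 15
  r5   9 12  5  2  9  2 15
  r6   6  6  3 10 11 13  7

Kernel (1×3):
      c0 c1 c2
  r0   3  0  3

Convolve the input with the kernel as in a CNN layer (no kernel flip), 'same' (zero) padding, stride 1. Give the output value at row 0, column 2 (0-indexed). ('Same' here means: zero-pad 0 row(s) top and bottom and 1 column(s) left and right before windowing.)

48

The receptive field on the zero-padded input at this output position is [2 6 14]. Elementwise product with the kernel and sum: 2·3 + 14·3.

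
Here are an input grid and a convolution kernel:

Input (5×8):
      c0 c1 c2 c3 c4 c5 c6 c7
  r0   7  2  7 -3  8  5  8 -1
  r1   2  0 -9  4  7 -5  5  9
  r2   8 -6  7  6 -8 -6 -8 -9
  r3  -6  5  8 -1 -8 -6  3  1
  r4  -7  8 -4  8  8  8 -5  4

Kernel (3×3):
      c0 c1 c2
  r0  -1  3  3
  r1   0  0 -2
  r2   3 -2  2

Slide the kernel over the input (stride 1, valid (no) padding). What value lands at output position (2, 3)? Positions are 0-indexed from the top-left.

The receptive field on the input at this output position is [6 -8 -6 / -1 -8 -6 / 8 8 8]. Elementwise product with the kernel and sum: 6·-1 + -8·3 + -6·3 + -6·-2 + 8·3 + 8·-2 + 8·2.

-12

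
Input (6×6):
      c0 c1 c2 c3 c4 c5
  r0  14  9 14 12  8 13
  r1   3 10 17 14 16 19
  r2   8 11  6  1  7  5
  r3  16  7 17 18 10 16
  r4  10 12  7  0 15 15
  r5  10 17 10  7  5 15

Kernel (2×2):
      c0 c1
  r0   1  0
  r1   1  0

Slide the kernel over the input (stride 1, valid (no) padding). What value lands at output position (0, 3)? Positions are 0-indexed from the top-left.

The receptive field on the input at this output position is [12 8 / 14 16]. Elementwise product with the kernel and sum: 12·1 + 14·1.

26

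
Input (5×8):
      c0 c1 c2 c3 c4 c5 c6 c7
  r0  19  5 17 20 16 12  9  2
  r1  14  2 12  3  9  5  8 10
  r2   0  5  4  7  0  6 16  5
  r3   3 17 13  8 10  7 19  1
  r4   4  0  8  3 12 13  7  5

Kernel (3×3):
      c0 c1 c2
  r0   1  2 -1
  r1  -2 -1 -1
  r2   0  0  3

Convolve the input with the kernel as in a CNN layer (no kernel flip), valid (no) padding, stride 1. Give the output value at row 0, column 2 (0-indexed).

5

The receptive field on the input at this output position is [17 20 16 / 12 3 9 / 4 7 0]. Elementwise product with the kernel and sum: 17·1 + 20·2 + 16·-1 + 12·-2 + 3·-1 + 9·-1 + 0·3.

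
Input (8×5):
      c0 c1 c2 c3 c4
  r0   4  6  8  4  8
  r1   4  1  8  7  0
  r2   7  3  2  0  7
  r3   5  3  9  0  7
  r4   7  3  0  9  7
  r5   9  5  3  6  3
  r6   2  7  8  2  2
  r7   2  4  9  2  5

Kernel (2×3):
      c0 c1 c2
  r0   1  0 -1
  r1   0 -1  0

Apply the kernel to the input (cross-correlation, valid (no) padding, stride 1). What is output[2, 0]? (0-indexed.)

2

The receptive field on the input at this output position is [7 3 2 / 5 3 9]. Elementwise product with the kernel and sum: 7·1 + 2·-1 + 3·-1.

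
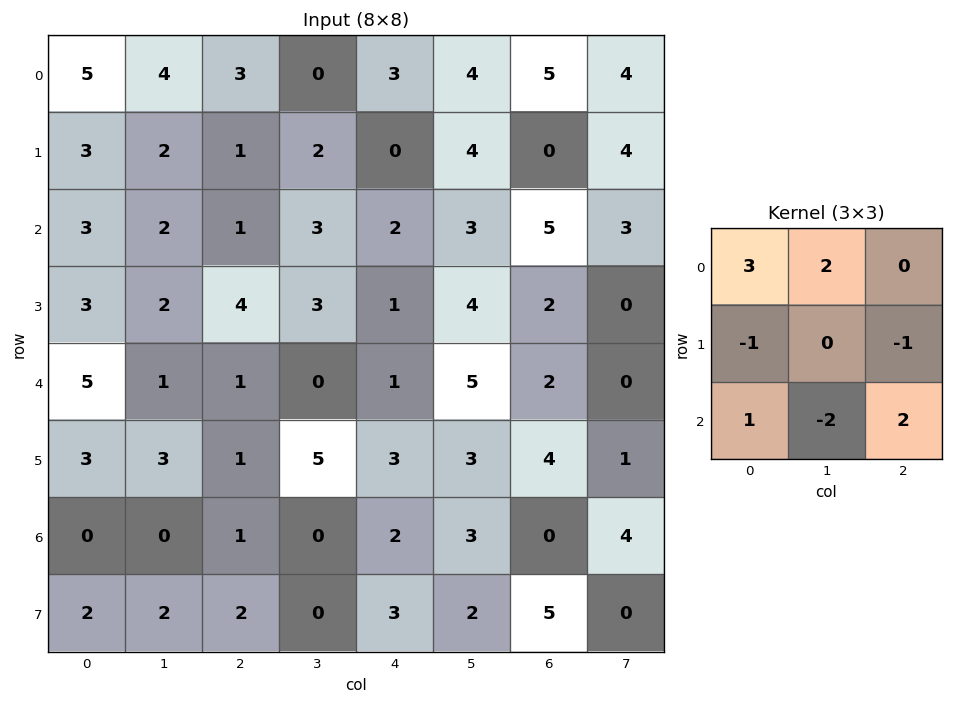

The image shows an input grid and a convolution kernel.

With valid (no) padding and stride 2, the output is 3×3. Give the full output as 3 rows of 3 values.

Output[0,0]: The receptive field on the input at this output position is [5 4 3 / 3 2 1 / 3 2 1]. Elementwise product with the kernel and sum: 5·3 + 4·2 + 3·-1 + 1·-1 + 3·1 + 2·-2 + 1·2.
Output[0,1]: The receptive field on the input at this output position is [3 0 3 / 1 2 0 / 1 3 2]. Elementwise product with the kernel and sum: 3·3 + 0·2 + 1·-1 + 0·-1 + 1·1 + 3·-2 + 2·2.

20 7 23
11 7 4
15 4 2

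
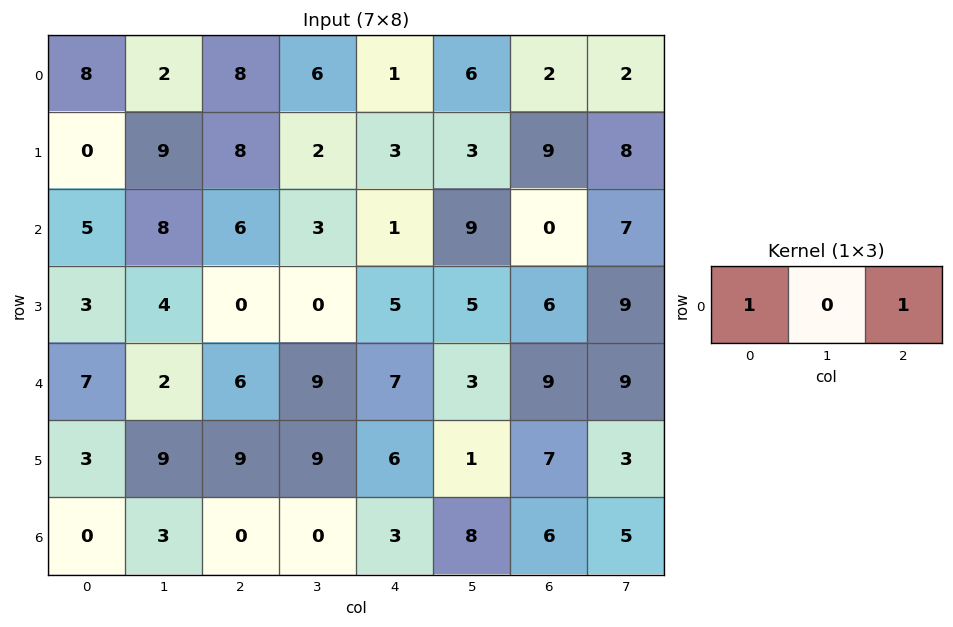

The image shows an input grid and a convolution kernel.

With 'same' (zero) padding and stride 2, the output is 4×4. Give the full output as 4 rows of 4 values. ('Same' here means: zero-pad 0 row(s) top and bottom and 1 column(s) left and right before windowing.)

2 8 12 8
8 11 12 16
2 11 12 12
3 3 8 13

Output[0,0]: The receptive field on the zero-padded input at this output position is [0 8 2]. Elementwise product with the kernel and sum: 0·1 + 2·1.
Output[0,1]: The receptive field on the zero-padded input at this output position is [2 8 6]. Elementwise product with the kernel and sum: 2·1 + 6·1.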